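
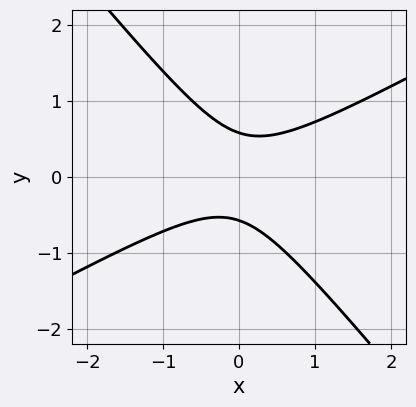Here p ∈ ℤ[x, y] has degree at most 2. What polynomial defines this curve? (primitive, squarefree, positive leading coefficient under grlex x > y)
The degree is 2 — the shape is more complex than any degree-1 curve.
Reading off the gridlines: the curve avoids every integer x-axis point in the box.
These observations pin down the coefficients.

2*x^2 - 2*x*y - 3*y^2 + 1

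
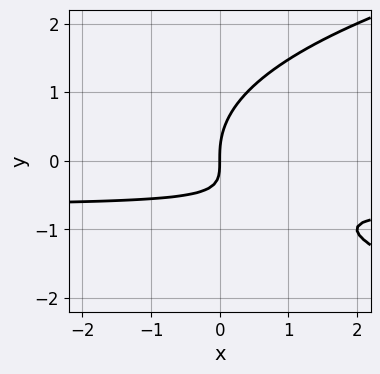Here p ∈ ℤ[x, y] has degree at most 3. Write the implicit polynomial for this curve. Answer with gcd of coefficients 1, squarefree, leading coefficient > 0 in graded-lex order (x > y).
2*y^3 - 3*x*y - 2*x

First, degree: a generic line meets the curve in up to 3 points, so deg p = 3.
Then, from the visible intercepts: it crosses the y-axis at the gridline y = 0; it meets the x-axis at x = 0 (among the integer gridlines).
Finally, matching integer coefficients to the picture gives p.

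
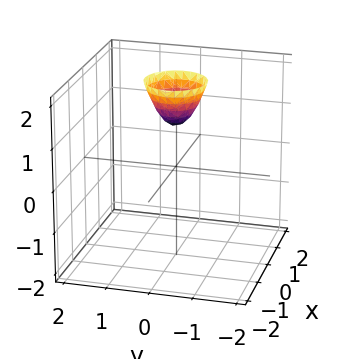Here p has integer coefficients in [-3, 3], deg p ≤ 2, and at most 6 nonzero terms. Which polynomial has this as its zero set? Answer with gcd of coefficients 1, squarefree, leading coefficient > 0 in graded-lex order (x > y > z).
The degree is 2 — a generic line meets the surface in up to 2 points.
Symmetries: rotational symmetry about the z-axis ⇒ p depends on x, y only through x² + y².
Reading off the gridlines: it misses every integer gridline on the x-axis; no y-intercept at any integer in the box; it meets the z-axis at z = 1 (among the integer gridlines); a circular section at z = 2 has radius between 0 and 1.
The integer polynomial consistent with all of this is the stated p.

2*x^2 + 2*y^2 - z + 1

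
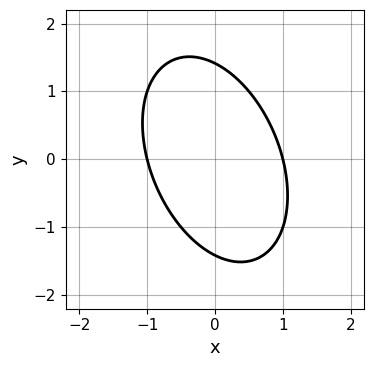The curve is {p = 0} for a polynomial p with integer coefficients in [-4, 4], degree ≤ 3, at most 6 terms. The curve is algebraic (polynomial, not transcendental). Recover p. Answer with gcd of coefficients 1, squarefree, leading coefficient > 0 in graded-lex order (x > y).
1. deg p = 2.
2. From the visible intercepts: among the integer gridlines, it crosses the x-axis at x ∈ {-1, 1}.
3. Matching integer coefficients to the picture gives p.

2*x^2 + x*y + y^2 - 2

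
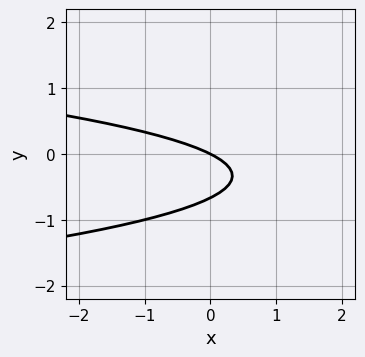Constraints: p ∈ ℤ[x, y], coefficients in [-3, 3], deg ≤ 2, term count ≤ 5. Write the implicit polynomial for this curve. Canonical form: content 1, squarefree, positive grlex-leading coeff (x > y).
3*y^2 + x + 2*y

deg p = 2. A generic line meets the curve in up to 2 points.
Against the integer gridlines: one y-axis crossing is at y = 0; it crosses the x-axis at the gridline x = 0.
Matching integer coefficients to the picture gives p.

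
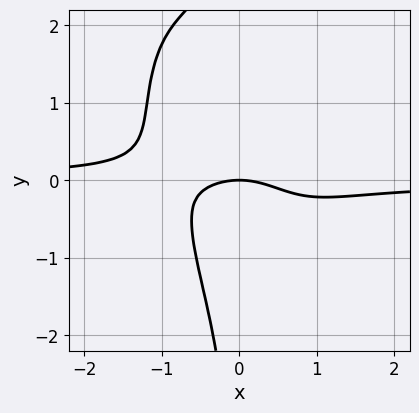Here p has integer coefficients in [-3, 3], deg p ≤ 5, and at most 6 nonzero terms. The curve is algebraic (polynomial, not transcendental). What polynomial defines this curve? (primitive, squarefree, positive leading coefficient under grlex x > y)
3*x^3*y + 2*x^2*y^2 + x*y^3 + x^2 + 2*y

1. The degree is 4 — the shape is more complex than any degree-3 curve.
2. Against the integer gridlines: it meets the y-axis at y = 0 (among the integer gridlines); it crosses the x-axis at the gridline x = 0.
3. Matching integer coefficients to the picture gives p.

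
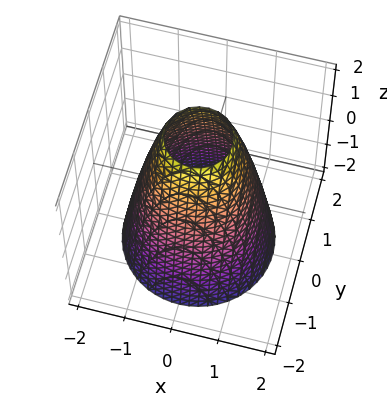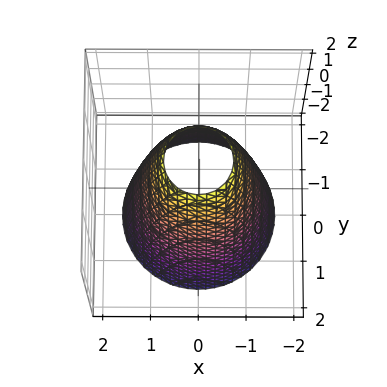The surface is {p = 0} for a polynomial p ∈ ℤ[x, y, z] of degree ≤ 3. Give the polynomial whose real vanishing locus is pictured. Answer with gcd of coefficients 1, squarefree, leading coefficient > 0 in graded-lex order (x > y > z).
2*x^2 + 2*y^2 + z - 3

The degree is 2 — the shape is more complex than any degree-1 surface.
By symmetry, every cross-section ⟂ z is a circle, so x, y appear only via x² + y².
From the axis intercepts and sections: a circular section at z = 0 has radius between 1 and 2; the surface avoids every integer z-axis point in the box.
Matching integer coefficients to the picture gives p.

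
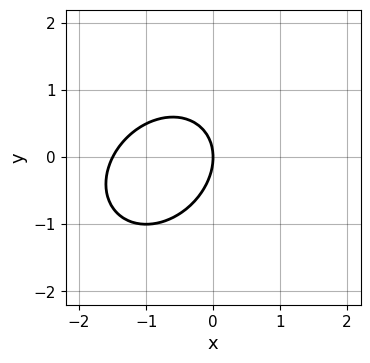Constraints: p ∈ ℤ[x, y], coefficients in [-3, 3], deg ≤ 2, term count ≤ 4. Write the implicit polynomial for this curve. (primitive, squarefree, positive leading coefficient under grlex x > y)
2*x^2 - x*y + 2*y^2 + 3*x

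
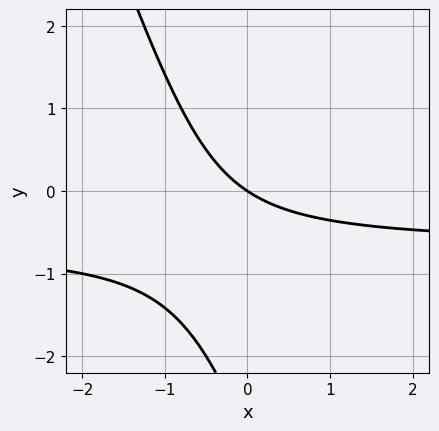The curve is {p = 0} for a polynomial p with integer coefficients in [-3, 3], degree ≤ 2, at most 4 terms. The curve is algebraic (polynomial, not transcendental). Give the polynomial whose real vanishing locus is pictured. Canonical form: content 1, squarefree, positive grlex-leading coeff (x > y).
1. Degree: a generic line meets the curve in up to 2 points, so deg p = 2.
2. From the visible intercepts: one x-axis crossing is at x = 0; one y-axis crossing is at y = 0.
3. Matching integer coefficients to the picture gives p.

3*x*y + y^2 + 2*x + 3*y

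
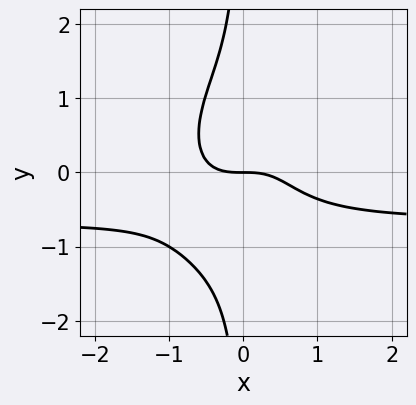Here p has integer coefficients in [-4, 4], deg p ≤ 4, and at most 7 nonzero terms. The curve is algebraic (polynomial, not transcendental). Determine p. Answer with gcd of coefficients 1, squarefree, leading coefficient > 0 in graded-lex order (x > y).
3*x^3*y - x^2*y^2 + 2*x*y^3 + 2*x^3 + 2*y

(a) The degree is 4 — no degree-3 curve has this shape.
(b) Against the integer gridlines: it crosses the x-axis at the gridline x = 0; one y-axis crossing is at y = 0.
(c) These observations pin down the coefficients.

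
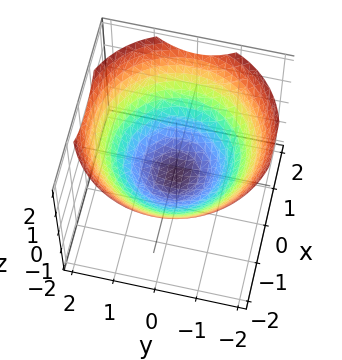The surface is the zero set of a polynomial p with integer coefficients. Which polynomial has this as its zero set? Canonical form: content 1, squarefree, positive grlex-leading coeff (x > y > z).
First, deg p = 2. The shape is more complex than any degree-1 surface.
Next, symmetries: every cross-section ⟂ z is a circle, so x, y appear only via x² + y².
Then, from the axis intercepts and sections: among the integer gridlines, it crosses the y-axis at y ∈ {-1, 1}; a circular section at z = 1 has radius between 1 and 2; the x-axis gridline crossings are at x ∈ {-1, 1}.
Finally, solving for integer coefficients yields p as stated.

x^2 + y^2 - 2*z - 1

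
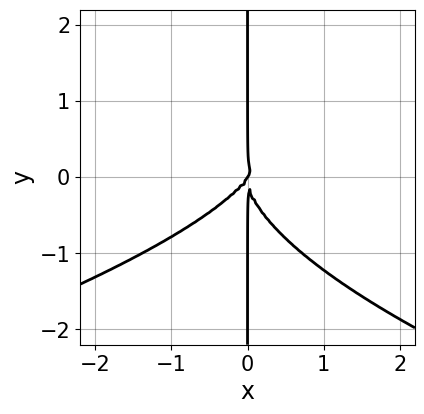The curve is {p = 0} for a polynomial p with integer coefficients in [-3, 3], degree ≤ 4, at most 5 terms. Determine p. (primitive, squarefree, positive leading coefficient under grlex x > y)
(a) The degree is 4 — a generic line meets the curve in up to 4 points.
(b) Reading off the gridlines: every point of the y-axis in the box is on the curve; it crosses the x-axis at the gridline x = 0.
(c) Fitting integer coefficients to these (and the overall shape) gives p.

3*x*y^3 + 3*x^3 - 2*x^2*y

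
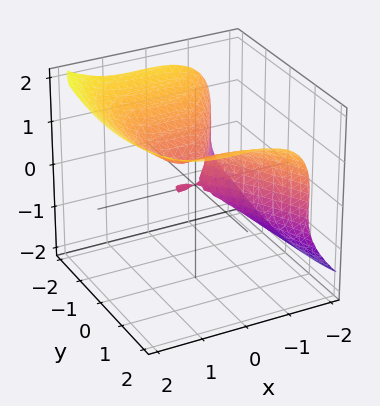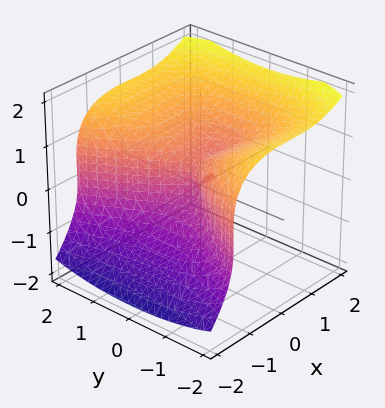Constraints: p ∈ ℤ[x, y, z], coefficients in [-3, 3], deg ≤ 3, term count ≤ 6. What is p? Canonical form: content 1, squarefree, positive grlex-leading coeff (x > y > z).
2*x^3 - 3*z^3 - x^2 + 2*y^2 + 2*z^2

First, the degree is 3 — the shape is more complex than any degree-2 surface.
Then, against the integer gridlines: it crosses the y-axis at the gridline y = 0; it crosses the z-axis at the gridline z = 0; one x-axis crossing is at x = 0.
Finally, the integer polynomial consistent with all of this is the stated p.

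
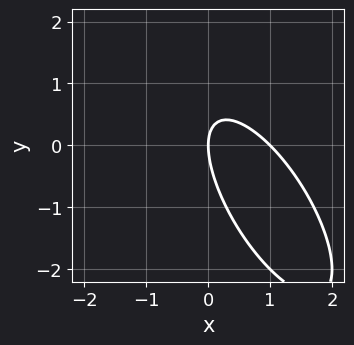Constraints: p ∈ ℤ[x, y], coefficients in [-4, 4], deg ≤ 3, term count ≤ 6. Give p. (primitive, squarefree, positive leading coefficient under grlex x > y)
First, deg p = 2.
Next, observable constraints: one y-axis crossing is at y = 0; the x-axis gridline crossings are at x ∈ {0, 1}.
Finally, assembling these constraints gives the stated polynomial.

2*x^2 + 2*x*y + y^2 - 2*x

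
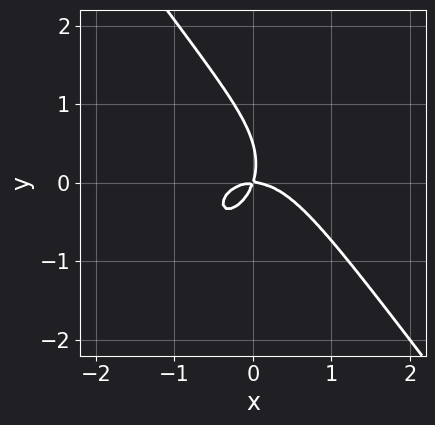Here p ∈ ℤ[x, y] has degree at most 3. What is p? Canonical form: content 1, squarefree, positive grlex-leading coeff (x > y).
3*x^3 + x*y^2 + 2*y^3 + 3*x*y - y^2

(a) Degree: the shape is more complex than any degree-2 curve, so deg p = 3.
(b) Reading off the gridlines: one y-axis crossing is at y = 0; it meets the x-axis at x = 0 (among the integer gridlines).
(c) The integer polynomial consistent with all of this is the stated p.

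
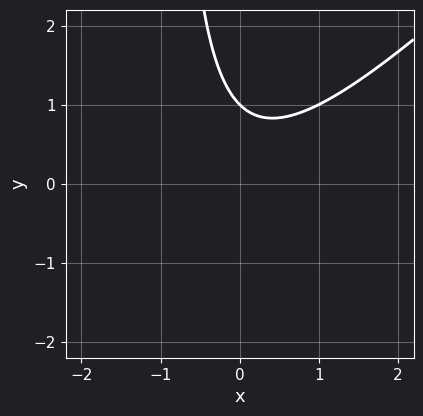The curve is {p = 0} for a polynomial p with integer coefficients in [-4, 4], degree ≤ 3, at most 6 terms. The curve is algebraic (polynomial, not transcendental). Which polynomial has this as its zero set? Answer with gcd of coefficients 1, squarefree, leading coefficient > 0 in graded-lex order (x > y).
(a) Degree: no degree-1 curve has this shape, so deg p = 2.
(b) Reading off the gridlines: one y-axis crossing is at y = 1; the curve avoids every integer x-axis point in the box.
(c) Matching integer coefficients to the picture gives p.

x^2 - x*y - y + 1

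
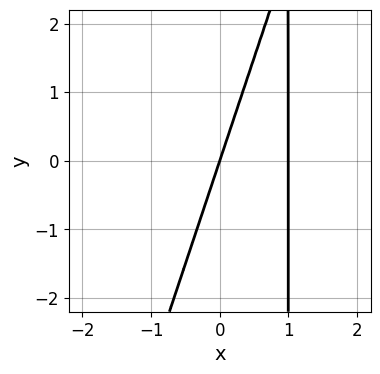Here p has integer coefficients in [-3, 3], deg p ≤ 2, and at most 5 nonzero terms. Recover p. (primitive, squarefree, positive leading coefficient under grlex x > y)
deg p = 2. The shape is more complex than any degree-1 curve.
Checking where it meets the axes: the x-axis gridline crossings are at x ∈ {0, 1}; it crosses the y-axis at the gridline y = 0.
The integer polynomial consistent with all of this is the stated p.

3*x^2 - x*y - 3*x + y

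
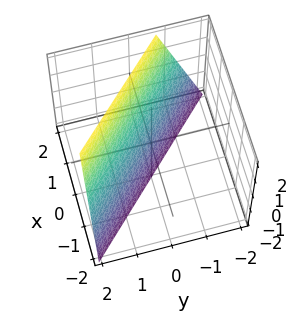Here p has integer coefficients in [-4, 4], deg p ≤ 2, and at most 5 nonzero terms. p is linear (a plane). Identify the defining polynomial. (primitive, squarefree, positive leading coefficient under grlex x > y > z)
3*x + 3*y - z - 2

First, deg p = 1.
Next, from the visible intercepts: it meets the z-axis at z = -2 (among the integer gridlines).
Finally, fitting integer coefficients to these (and the overall shape) gives p.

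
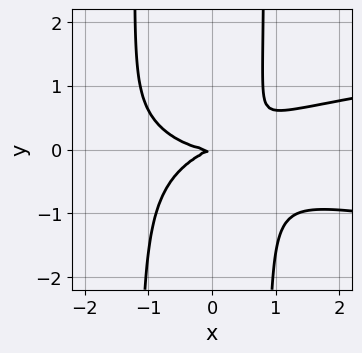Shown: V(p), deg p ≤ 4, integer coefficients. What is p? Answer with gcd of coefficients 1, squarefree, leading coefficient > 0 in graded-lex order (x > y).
1. Degree: a generic line meets the curve in up to 4 points, so deg p = 4.
2. Observable constraints: it meets the y-axis at y = 0 (among the integer gridlines); one x-axis crossing is at x = 0.
3. Putting this together gives p.

3*x^2*y^2 - x^3 + x*y^2 + x*y - 3*y^2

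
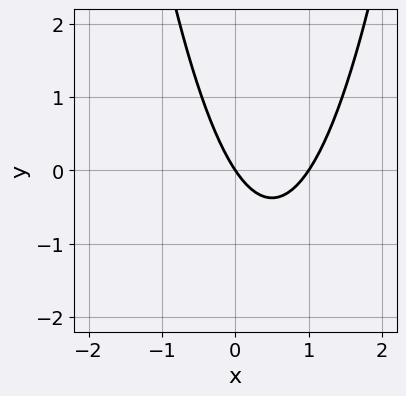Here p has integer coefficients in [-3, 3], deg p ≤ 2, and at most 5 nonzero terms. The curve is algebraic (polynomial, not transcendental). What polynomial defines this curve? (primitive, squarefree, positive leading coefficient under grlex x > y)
3*x^2 - 3*x - 2*y

1. Degree: no degree-1 curve has this shape, so deg p = 2.
2. Checking where it meets the axes: it meets the y-axis at y = 0 (among the integer gridlines); the x-axis gridline crossings are at x ∈ {0, 1}.
3. These observations pin down the coefficients.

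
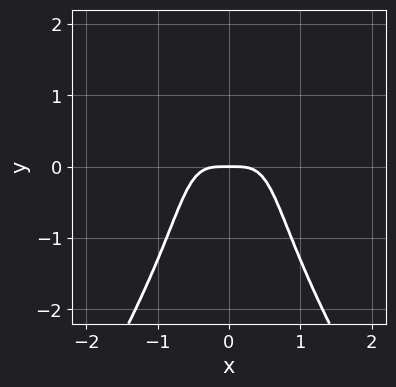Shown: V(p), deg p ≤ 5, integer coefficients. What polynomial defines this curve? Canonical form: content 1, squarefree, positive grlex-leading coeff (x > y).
(a) The degree is 4 — the shape is more complex than any degree-3 curve.
(b) Symmetries: the x ↦ −x reflection is a symmetry, so x appears only in even powers.
(c) From the visible intercepts: it meets the y-axis at y = 0 (among the integer gridlines); it crosses the x-axis at the gridline x = 0.
(d) Putting this together gives p.

3*x^4 - x^2*y^2 + y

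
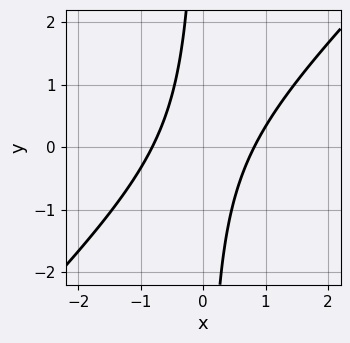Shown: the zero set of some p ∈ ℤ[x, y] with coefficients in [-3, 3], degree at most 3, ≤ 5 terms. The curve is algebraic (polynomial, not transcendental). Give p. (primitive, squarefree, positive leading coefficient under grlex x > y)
(a) The degree is 2 — a generic line meets the curve in up to 2 points.
(b) Against the integer gridlines: it misses every integer gridline on the y-axis.
(c) The integer polynomial consistent with all of this is the stated p.

3*x^2 - 3*x*y - 2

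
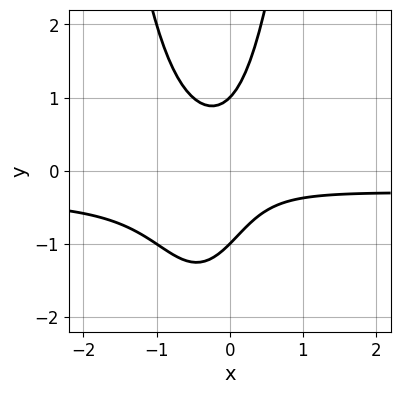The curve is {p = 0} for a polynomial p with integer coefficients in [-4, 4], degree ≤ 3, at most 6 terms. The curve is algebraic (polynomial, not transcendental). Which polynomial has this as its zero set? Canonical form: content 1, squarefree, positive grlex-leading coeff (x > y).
First, deg p = 3. A generic line meets the curve in up to 3 points.
Then, reading off the gridlines: the y-axis gridline crossings are at y ∈ {-1, 1}; no x-intercept at any integer in the box.
Finally, solving for integer coefficients yields p as stated.

3*x^2*y + x^2 + 2*x*y - y^2 + 1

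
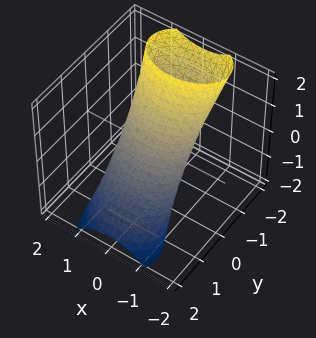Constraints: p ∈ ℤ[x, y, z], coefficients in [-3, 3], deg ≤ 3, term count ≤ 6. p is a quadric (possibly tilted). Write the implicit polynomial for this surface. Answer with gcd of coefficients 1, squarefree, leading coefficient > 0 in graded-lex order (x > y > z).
1. Degree: the shape is more complex than any degree-1 surface, so deg p = 2.
2. Against the integer gridlines: among the integer gridlines, it crosses the z-axis at z ∈ {-1, 1}; among the integer gridlines, it crosses the x-axis at x ∈ {-1, 1}.
3. These observations pin down the coefficients.

x^2 + 2*y^2 + 3*y*z + z^2 - 1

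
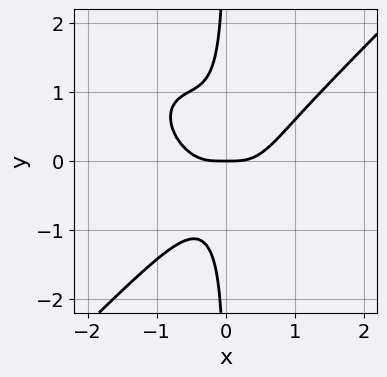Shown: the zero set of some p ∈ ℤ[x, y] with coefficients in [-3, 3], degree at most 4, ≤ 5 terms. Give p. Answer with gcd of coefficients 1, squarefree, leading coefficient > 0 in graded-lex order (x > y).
(a) Degree: no degree-3 curve has this shape, so deg p = 4.
(b) Observable constraints: it meets the x-axis at x = 0 (among the integer gridlines); it meets the y-axis at y = 0 (among the integer gridlines).
(c) Together with the visible shape, these determine p as stated.

3*x^4 - 3*x*y^3 - 3*x^2*y - y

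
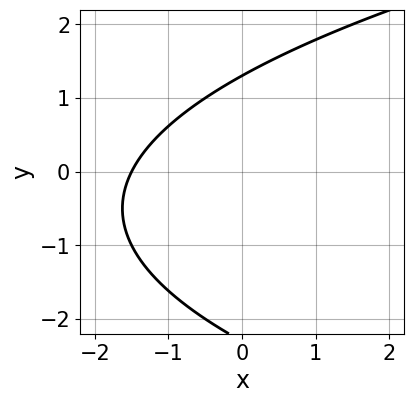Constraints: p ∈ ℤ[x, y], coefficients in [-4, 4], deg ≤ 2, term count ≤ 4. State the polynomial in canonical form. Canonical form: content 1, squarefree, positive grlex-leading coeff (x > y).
y^2 - 2*x + y - 3

First, deg p = 2. No degree-1 curve has this shape.
Finally, matching integer coefficients to the picture gives p.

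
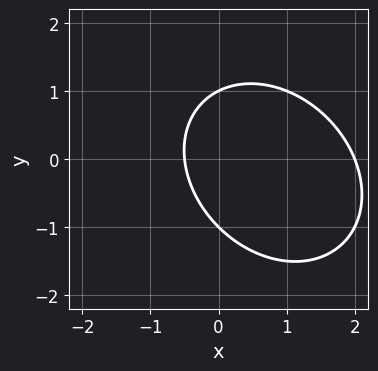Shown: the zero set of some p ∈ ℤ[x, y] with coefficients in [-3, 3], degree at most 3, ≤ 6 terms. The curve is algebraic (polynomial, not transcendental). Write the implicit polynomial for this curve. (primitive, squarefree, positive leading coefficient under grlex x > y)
2*x^2 + x*y + 2*y^2 - 3*x - 2

(a) The degree is 2 — no degree-1 curve has this shape.
(b) From the axis intercepts and sections: the y-axis gridline crossings are at y ∈ {-1, 1}; it meets the x-axis at x = 2 (among the integer gridlines).
(c) Assembling these constraints gives the stated polynomial.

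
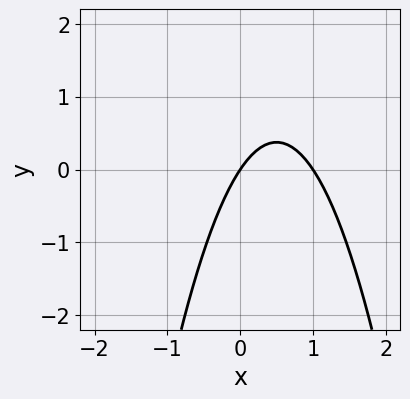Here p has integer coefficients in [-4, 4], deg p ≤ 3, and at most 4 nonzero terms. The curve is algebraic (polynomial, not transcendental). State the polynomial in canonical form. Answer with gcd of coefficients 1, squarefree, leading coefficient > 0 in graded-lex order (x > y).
3*x^2 - 3*x + 2*y

The degree is 2 — a generic line meets the curve in up to 2 points.
Reading off the gridlines: it meets the y-axis at y = 0 (among the integer gridlines); the x-axis gridline crossings are at x ∈ {0, 1}.
Matching integer coefficients to the picture gives p.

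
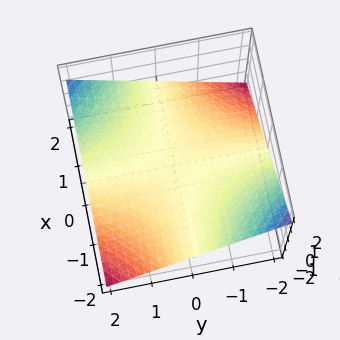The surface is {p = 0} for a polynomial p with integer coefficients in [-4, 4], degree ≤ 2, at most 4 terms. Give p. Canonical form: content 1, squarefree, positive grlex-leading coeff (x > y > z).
First, degree: a hyperbolic paraboloid; a quadric, so deg p = 2.
Then, observable constraints: it crosses the z-axis at the gridline z = 0; every point of the y-axis in the box is on the surface.
Finally, putting this together gives p.

x*y - 3*z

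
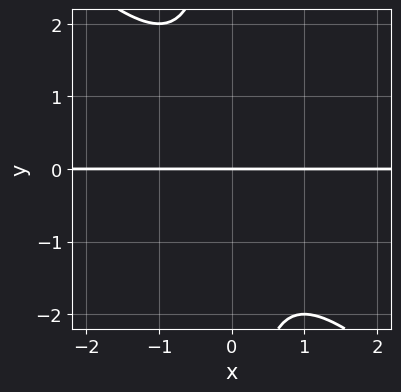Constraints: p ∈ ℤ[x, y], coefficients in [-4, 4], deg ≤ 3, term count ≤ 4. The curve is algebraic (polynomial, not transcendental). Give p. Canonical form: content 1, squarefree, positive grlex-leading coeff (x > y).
x^2*y + x*y^2 + y

(a) The degree is 3 — the shape is more complex than any degree-2 curve.
(b) From the visible intercepts: every point of the x-axis in the box is on the curve; one y-axis crossing is at y = 0.
(c) These observations pin down the coefficients.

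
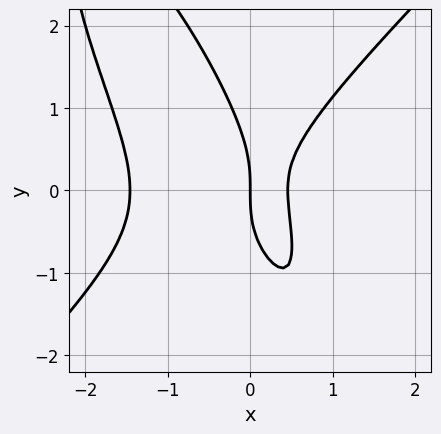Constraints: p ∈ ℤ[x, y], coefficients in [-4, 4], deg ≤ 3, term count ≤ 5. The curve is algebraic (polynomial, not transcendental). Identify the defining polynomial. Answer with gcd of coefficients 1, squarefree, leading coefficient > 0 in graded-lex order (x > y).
3*x^3 - 2*x*y^2 - y^3 + 3*x^2 - 2*x

First, the degree is 3 — no degree-2 curve has this shape.
Then, from the visible intercepts: one x-axis crossing is at x = 0; it meets the y-axis at y = 0 (among the integer gridlines).
Finally, putting this together gives p.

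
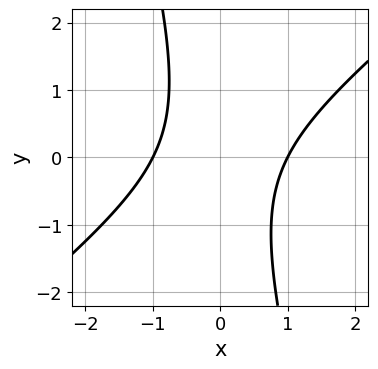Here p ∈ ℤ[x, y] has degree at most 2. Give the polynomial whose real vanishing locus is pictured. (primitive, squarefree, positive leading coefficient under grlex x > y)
deg p = 2. No degree-1 curve has this shape.
Checking where it meets the axes: among the integer gridlines, it crosses the x-axis at x ∈ {-1, 1}; no y-intercept at any integer in the box.
Matching integer coefficients to the picture gives p.

3*x^2 - 3*x*y - y^2 - 3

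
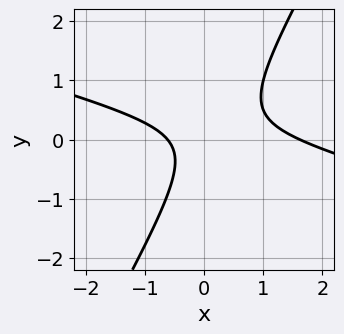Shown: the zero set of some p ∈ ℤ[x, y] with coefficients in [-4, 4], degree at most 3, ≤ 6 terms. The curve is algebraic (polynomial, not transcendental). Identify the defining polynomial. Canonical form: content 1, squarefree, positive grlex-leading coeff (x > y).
x^2 + 3*x*y - 2*y^2 - x - 1

First, deg p = 2. A generic line meets the curve in up to 2 points.
Next, observable constraints: no y-intercept at any integer in the box.
Finally, putting this together gives p.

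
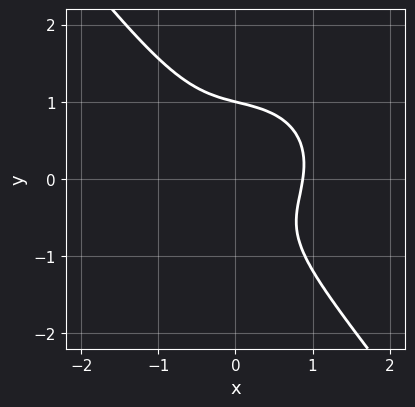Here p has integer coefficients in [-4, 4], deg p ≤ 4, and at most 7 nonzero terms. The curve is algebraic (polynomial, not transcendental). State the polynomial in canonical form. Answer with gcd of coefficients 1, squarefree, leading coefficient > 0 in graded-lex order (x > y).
1. deg p = 3. No degree-2 curve has this shape.
2. Checking where it meets the axes: one y-axis crossing is at y = 1.
3. Matching integer coefficients to the picture gives p.

3*x^3 + 2*x*y^2 + 3*y^3 - y - 2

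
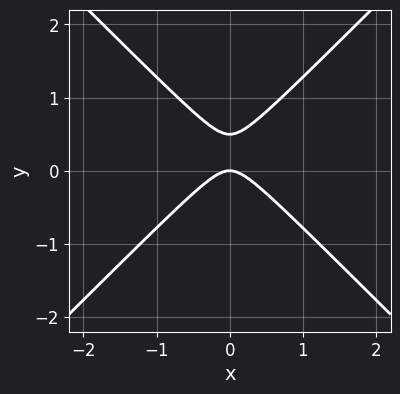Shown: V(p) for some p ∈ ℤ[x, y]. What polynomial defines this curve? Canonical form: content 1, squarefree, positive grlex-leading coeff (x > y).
1. The degree is 2 — no degree-1 curve has this shape.
2. Symmetries: it's symmetric under x → −x, forcing even powers of x.
3. From the axis intercepts and sections: it meets the x-axis at x = 0 (among the integer gridlines); it meets the y-axis at y = 0 (among the integer gridlines).
4. The integer polynomial consistent with all of this is the stated p.

2*x^2 - 2*y^2 + y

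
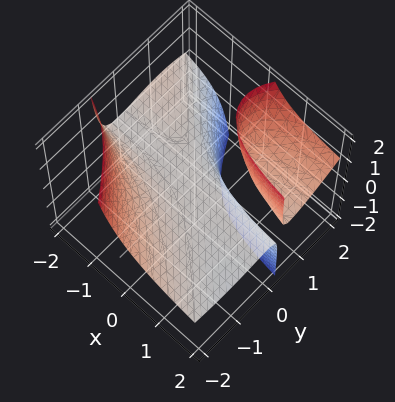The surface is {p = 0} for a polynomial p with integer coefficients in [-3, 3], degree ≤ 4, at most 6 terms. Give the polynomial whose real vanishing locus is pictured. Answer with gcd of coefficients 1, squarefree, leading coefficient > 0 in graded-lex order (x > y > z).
x*y^2 - 3*x*y*z + y^3 - 3*y*z + 3*z

I count 2 distinct pieces.
Degree: the shape is more complex than any degree-2 surface, so deg p = 3.
From the visible intercepts: every point of the x-axis in the box is on the surface; one y-axis crossing is at y = 0.
Assembling these constraints gives the stated polynomial.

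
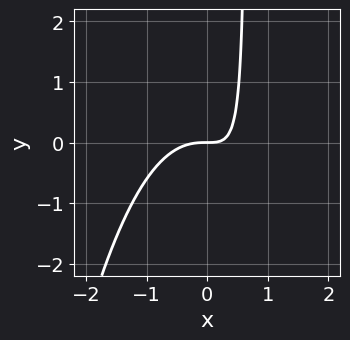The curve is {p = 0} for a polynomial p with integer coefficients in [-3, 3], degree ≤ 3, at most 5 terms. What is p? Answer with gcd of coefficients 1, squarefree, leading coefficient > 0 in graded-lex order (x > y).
3*x^3 + 3*x*y - 2*y

1. Degree: a generic line meets the curve in up to 3 points, so deg p = 3.
2. From the visible intercepts: it crosses the x-axis at the gridline x = 0; it meets the y-axis at y = 0 (among the integer gridlines).
3. The integer polynomial consistent with all of this is the stated p.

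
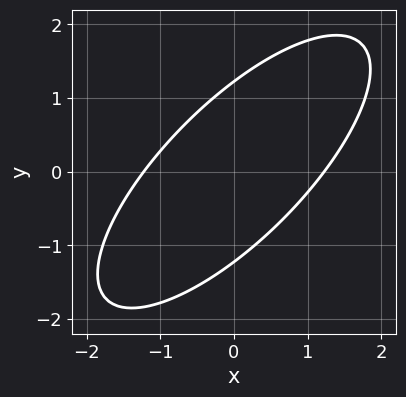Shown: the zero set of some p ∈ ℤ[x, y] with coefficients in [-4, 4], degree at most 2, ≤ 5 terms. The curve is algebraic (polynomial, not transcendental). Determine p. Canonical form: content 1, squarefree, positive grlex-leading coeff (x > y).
1. The degree is 2 — a generic line meets the curve in up to 2 points.
2. Solving for integer coefficients yields p as stated.

2*x^2 - 3*x*y + 2*y^2 - 3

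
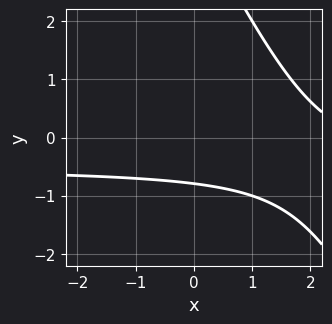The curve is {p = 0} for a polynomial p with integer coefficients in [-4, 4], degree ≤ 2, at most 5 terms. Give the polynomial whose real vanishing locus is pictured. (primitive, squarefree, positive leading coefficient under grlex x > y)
2*x*y + y^2 + x - 3*y - 3

First, deg p = 2. A generic line meets the curve in up to 2 points.
Then, against the integer gridlines: no x-intercept at any integer in the box.
Finally, putting this together gives p.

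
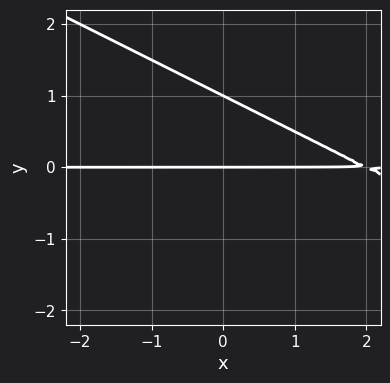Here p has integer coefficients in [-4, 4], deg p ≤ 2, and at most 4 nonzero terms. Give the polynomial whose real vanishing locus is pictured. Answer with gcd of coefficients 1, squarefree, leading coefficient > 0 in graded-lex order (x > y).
Degree: no degree-1 curve has this shape, so deg p = 2.
Observable constraints: among the integer gridlines, it crosses the y-axis at y ∈ {0, 1}; the visible x-axis segment lies entirely on the curve.
Together with the visible shape, these determine p as stated.

x*y + 2*y^2 - 2*y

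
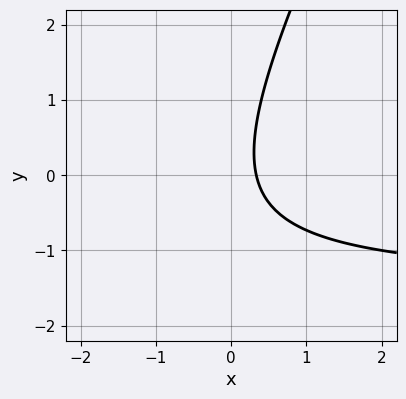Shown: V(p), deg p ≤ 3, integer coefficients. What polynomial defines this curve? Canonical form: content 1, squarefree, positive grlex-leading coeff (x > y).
2*x*y - y^2 + 3*x - 1

1. The degree is 2 — a generic line meets the curve in up to 2 points.
2. Reading off the gridlines: no y-intercept at any integer in the box.
3. The integer polynomial consistent with all of this is the stated p.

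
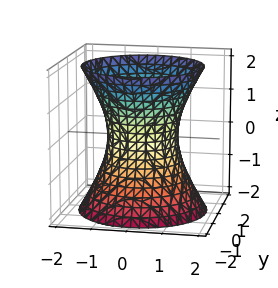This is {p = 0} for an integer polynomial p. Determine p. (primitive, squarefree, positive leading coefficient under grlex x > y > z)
(a) Degree: an hourglass — one-sheet hyperboloid; a quadric, so deg p = 2.
(b) Symmetries: rotational symmetry about the z-axis ⇒ p depends on x, y only through x² + y²; the z ↦ −z reflection is a symmetry, so z appears only in even powers.
(c) Observable constraints: the surface avoids every integer z-axis point in the box; among the integer gridlines, it crosses the y-axis at y ∈ {-1, 1}; among the integer gridlines, it crosses the x-axis at x ∈ {-1, 1}.
(d) Putting this together gives p.

2*x^2 + 2*y^2 - z^2 - 2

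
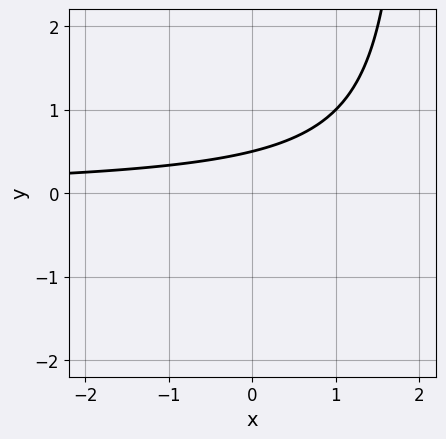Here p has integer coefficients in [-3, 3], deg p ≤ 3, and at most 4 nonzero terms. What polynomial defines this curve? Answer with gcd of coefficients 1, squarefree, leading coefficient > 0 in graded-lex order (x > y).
First, degree: the shape is more complex than any degree-1 curve, so deg p = 2.
Next, checking where it meets the axes: no x-intercept at any integer in the box.
Finally, solving for integer coefficients yields p as stated.

x*y - 2*y + 1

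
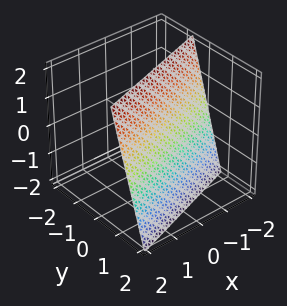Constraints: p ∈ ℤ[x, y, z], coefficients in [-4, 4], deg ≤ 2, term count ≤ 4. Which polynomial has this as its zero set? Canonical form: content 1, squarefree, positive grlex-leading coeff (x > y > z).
1. deg p = 1. The surface is flat (a plane).
2. Reading off the gridlines: it crosses the x-axis at the gridline x = -2; it crosses the z-axis at the gridline z = 2.
3. Matching integer coefficients to the picture gives p.

x - 3*y - z + 2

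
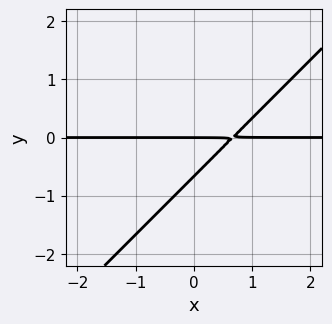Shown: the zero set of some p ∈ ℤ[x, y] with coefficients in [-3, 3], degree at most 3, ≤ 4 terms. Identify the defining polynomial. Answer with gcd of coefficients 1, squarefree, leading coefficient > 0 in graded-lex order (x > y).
3*x*y - 3*y^2 - 2*y

Degree: a generic line meets the curve in up to 2 points, so deg p = 2.
Against the integer gridlines: one y-axis crossing is at y = 0; every point of the x-axis in the box is on the curve.
Solving for integer coefficients yields p as stated.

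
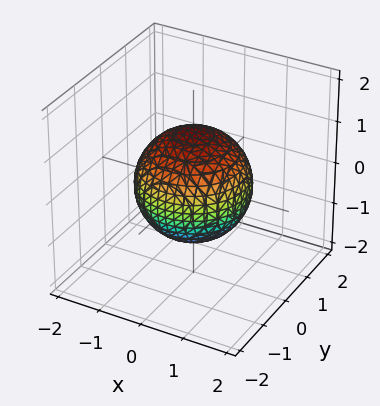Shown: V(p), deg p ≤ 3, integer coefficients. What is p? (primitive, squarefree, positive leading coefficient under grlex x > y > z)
2*x^2 + 2*y^2 + 2*z^2 - 3

First, deg p = 2.
Then, symmetries: mirror symmetry z ↦ −z ⇒ only even powers of z; the z-axis is an axis of rotation, so x and y enter only as x² + y².
Then, from the visible intercepts: a circular section at z = 1 has radius between 0 and 1.
Finally, these observations pin down the coefficients.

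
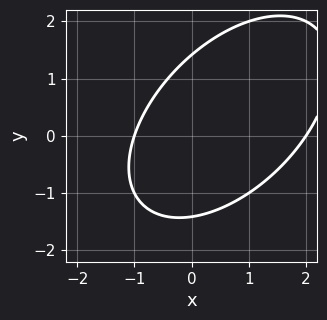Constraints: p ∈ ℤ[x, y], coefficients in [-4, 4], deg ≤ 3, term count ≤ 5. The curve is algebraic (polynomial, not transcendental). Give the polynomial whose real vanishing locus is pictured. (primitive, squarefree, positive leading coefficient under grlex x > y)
x^2 - x*y + y^2 - x - 2

(a) The degree is 2 — the shape is more complex than any degree-1 curve.
(b) From the visible intercepts: among the integer gridlines, it crosses the x-axis at x ∈ {-1, 2}.
(c) Solving for integer coefficients yields p as stated.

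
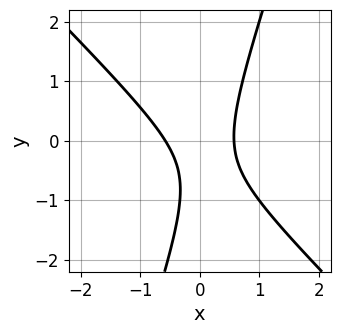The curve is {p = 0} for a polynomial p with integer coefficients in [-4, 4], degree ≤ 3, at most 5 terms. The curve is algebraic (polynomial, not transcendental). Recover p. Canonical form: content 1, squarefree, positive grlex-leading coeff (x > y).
3*x^2 + 2*x*y - y^2 - y - 1

Degree: a generic line meets the curve in up to 2 points, so deg p = 2.
Checking where it meets the axes: it misses every integer gridline on the y-axis.
These observations pin down the coefficients.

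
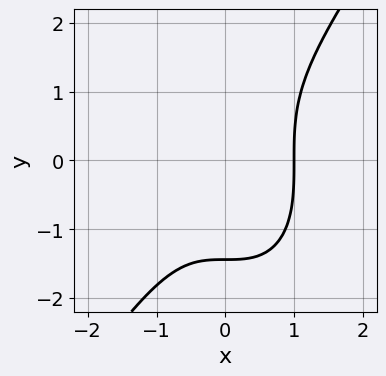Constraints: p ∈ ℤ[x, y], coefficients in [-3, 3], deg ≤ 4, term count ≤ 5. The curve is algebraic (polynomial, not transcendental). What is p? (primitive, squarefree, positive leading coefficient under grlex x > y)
3*x^3 - y^3 - 3

First, degree: the shape is more complex than any degree-2 curve, so deg p = 3.
Next, from the axis intercepts and sections: it crosses the x-axis at the gridline x = 1.
Finally, fitting integer coefficients to these (and the overall shape) gives p.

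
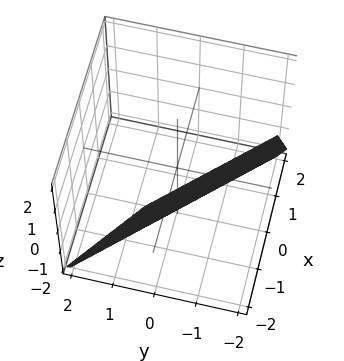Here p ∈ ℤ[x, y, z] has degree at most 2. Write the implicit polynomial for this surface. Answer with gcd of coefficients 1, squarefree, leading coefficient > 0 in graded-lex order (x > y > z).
(a) deg p = 1. The surface is flat (a plane).
(b) Observable constraints: one y-axis crossing is at y = -1; it meets the z-axis at z = -2 (among the integer gridlines); it meets the x-axis at x = -1 (among the integer gridlines).
(c) These observations pin down the coefficients.

2*x + 2*y + z + 2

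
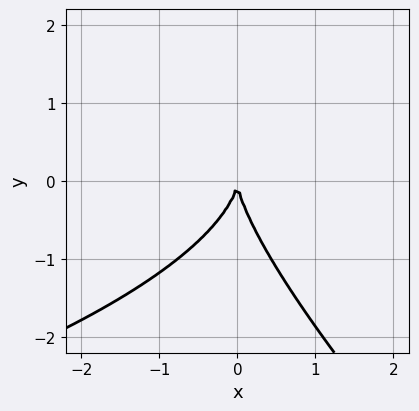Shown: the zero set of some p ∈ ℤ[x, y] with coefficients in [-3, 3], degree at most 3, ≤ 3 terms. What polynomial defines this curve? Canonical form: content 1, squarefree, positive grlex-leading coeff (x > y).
1. The degree is 3 — a generic line meets the curve in up to 3 points.
2. Checking where it meets the axes: it meets the x-axis at x = 0 (among the integer gridlines); it meets the y-axis at y = 0 (among the integer gridlines).
3. Solving for integer coefficients yields p as stated.

x*y^2 + y^3 + 3*x^2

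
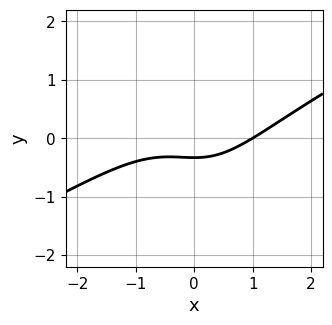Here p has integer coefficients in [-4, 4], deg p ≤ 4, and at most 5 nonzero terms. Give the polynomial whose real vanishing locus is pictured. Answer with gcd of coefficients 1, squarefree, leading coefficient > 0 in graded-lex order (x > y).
x^3 - 2*x^2*y - 3*y - 1

First, degree: a generic line meets the curve in up to 3 points, so deg p = 3.
Then, reading off the gridlines: one x-axis crossing is at x = 1.
Finally, solving for integer coefficients yields p as stated.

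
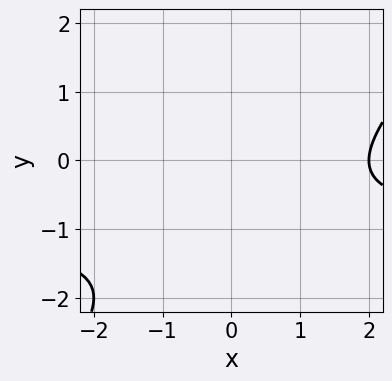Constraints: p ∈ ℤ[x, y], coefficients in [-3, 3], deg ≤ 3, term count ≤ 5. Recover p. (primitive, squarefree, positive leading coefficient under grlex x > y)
(a) The degree is 2 — a generic line meets the curve in up to 2 points.
(b) Checking where it meets the axes: no y-intercept at any integer in the box; one x-axis crossing is at x = 2.
(c) Putting this together gives p.

x*y - y^2 + x - 2*y - 2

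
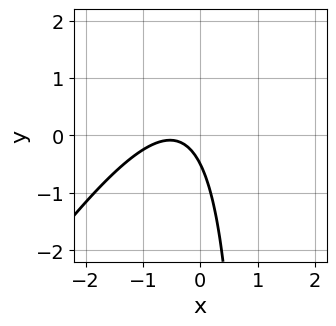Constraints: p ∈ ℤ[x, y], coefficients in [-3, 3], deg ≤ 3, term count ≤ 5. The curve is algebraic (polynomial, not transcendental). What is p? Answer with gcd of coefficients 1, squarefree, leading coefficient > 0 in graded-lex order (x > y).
The degree is 2 — the shape is more complex than any degree-1 curve.
Reading off the gridlines: no x-intercept at any integer in the box.
Fitting integer coefficients to these (and the overall shape) gives p.

3*x^2 - 2*x*y + 3*x + 2*y + 1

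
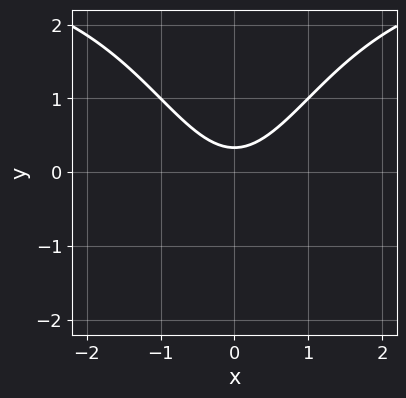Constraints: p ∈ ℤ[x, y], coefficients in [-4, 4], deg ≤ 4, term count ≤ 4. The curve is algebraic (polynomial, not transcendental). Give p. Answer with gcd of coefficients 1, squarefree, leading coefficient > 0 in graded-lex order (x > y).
x^2*y - 3*x^2 + 3*y - 1

(a) Degree: the shape is more complex than any degree-2 curve, so deg p = 3.
(b) Symmetries: the x ↦ −x reflection is a symmetry, so x appears only in even powers.
(c) Against the integer gridlines: it misses every integer gridline on the x-axis.
(d) Assembling these constraints gives the stated polynomial.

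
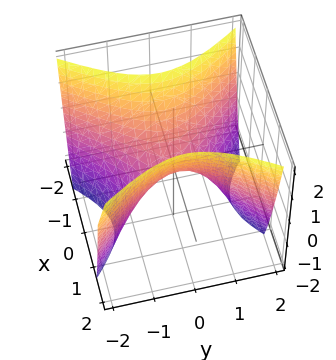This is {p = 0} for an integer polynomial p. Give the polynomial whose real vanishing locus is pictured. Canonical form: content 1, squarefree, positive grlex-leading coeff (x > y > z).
3*x^2 - 2*y^2 - 2*z

(a) The degree is 2 — a saddle surface; a quadric.
(b) Symmetries: the y ↦ −y reflection is a symmetry, so y appears only in even powers; the x ↦ −x reflection is a symmetry, so x appears only in even powers.
(c) Checking where it meets the axes: it meets the x-axis at x = 0 (among the integer gridlines); one z-axis crossing is at z = 0; it crosses the y-axis at the gridline y = 0.
(d) Fitting integer coefficients to these (and the overall shape) gives p.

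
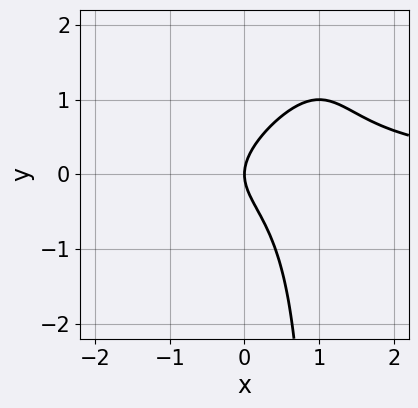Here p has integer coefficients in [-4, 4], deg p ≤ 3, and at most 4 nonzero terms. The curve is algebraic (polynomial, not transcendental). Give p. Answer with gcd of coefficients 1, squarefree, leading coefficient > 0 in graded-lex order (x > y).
x^2*y - x*y^2 + y^2 - x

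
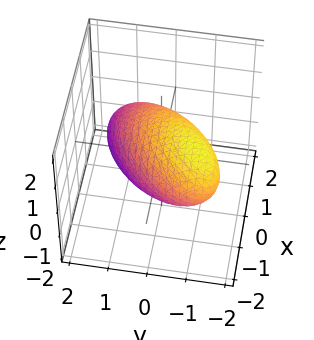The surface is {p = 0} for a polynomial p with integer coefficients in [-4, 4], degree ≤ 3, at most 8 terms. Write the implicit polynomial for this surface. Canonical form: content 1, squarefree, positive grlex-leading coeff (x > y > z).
First, the degree is 2 — the shape is more complex than any degree-1 surface.
Next, observable constraints: the y-axis gridline crossings are at y ∈ {-1, 1}; among the integer gridlines, it crosses the z-axis at z ∈ {-1, 1}.
Finally, the integer polynomial consistent with all of this is the stated p.

2*x^2 - 3*x*y + 3*y^2 + 3*y*z + 3*z^2 - 3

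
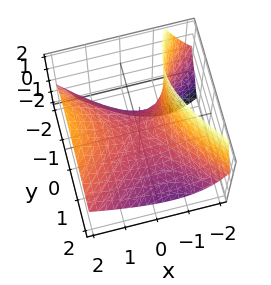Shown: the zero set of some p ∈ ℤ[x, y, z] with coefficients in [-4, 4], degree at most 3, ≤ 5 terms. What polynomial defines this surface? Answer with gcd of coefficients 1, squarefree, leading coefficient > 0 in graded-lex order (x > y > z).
x^2 - x*z - y^2 - y*z - 2*z

1. Degree: the shape is more complex than any degree-1 surface, so deg p = 2.
2. From the axis intercepts and sections: it meets the z-axis at z = 0 (among the integer gridlines); one y-axis crossing is at y = 0; one x-axis crossing is at x = 0.
3. Fitting integer coefficients to these (and the overall shape) gives p.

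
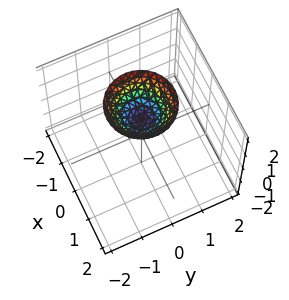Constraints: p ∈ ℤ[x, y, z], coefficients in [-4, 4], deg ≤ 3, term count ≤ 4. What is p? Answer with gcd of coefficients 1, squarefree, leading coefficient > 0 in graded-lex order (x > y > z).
x^2 + y^2 - z + 1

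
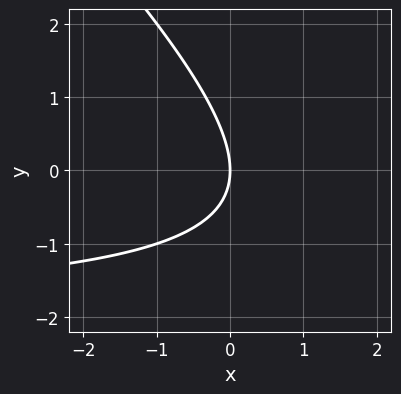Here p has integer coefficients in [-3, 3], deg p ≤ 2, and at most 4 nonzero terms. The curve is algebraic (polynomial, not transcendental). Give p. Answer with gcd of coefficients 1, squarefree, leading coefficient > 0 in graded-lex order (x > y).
x*y + y^2 + 2*x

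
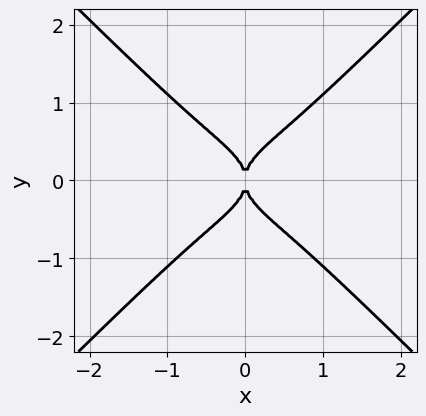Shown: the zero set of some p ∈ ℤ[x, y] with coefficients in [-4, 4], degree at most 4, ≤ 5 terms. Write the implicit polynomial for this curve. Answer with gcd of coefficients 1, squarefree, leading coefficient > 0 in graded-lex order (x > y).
2*x^4 - 2*y^4 + x^2

1. The degree is 4 — a generic line meets the curve in up to 4 points.
2. Symmetries: it's symmetric under x → −x, forcing even powers of x; the y ↦ −y reflection is a symmetry, so y appears only in even powers.
3. Reading off the gridlines: it meets the x-axis at x = 0 (among the integer gridlines); it meets the y-axis at y = 0 (among the integer gridlines).
4. Solving for integer coefficients yields p as stated.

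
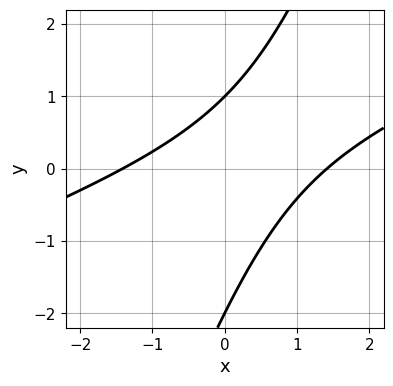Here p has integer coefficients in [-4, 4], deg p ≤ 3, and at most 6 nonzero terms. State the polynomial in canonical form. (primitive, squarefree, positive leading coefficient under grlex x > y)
x^2 - 3*x*y + y^2 + y - 2

First, degree: the shape is more complex than any degree-1 curve, so deg p = 2.
Then, from the axis intercepts and sections: among the integer gridlines, it crosses the y-axis at y ∈ {-2, 1}.
Finally, fitting integer coefficients to these (and the overall shape) gives p.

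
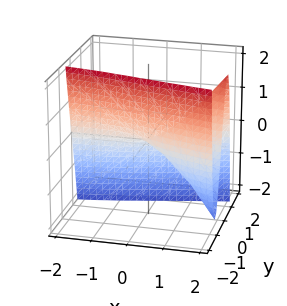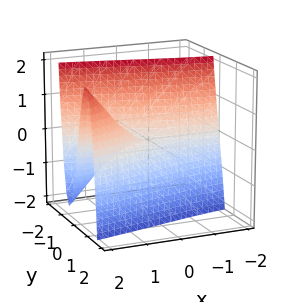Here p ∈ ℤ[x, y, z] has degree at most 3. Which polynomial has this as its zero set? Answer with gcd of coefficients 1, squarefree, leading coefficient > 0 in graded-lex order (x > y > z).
3*y^3 - 2*x*y + z

1. Degree: a generic line meets the surface in up to 3 points, so deg p = 3.
2. From the axis intercepts and sections: every point of the x-axis in the box is on the surface; it crosses the y-axis at the gridline y = 0; it crosses the z-axis at the gridline z = 0.
3. These observations pin down the coefficients.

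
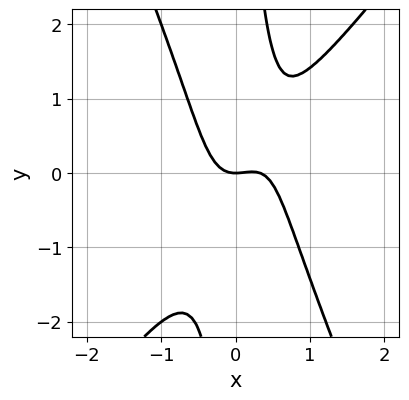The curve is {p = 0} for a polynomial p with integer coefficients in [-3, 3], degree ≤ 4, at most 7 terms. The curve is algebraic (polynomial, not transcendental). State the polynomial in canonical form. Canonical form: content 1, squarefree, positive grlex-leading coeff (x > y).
3*x^3 - x^2*y - x*y^2 - x^2 + y

Degree: a generic line meets the curve in up to 3 points, so deg p = 3.
Reading off the gridlines: it meets the x-axis at x = 0 (among the integer gridlines); it meets the y-axis at y = 0 (among the integer gridlines).
The integer polynomial consistent with all of this is the stated p.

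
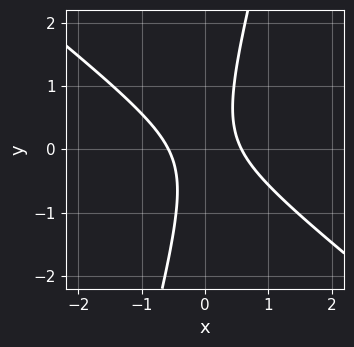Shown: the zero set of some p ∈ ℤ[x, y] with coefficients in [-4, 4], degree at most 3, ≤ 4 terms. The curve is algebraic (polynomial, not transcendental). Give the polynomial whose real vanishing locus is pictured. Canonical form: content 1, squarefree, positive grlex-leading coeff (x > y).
3*x^2 + 3*x*y - y^2 - 1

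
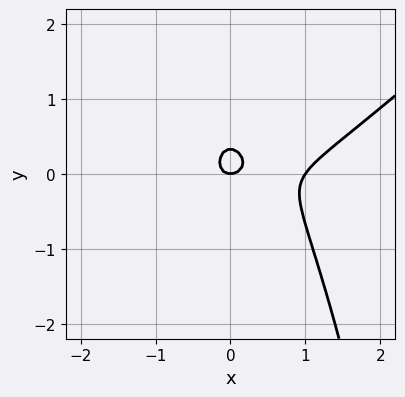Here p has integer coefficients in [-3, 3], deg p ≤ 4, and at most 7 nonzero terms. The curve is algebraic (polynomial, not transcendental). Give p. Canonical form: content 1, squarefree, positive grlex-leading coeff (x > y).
1. deg p = 3.
2. From the visible intercepts: it meets the y-axis at y = 0 (among the integer gridlines); the x-axis gridline crossings are at x ∈ {0, 1}.
3. Assembling these constraints gives the stated polynomial.

3*x^3 - 3*x^2*y - 3*x^2 - 3*y^2 + y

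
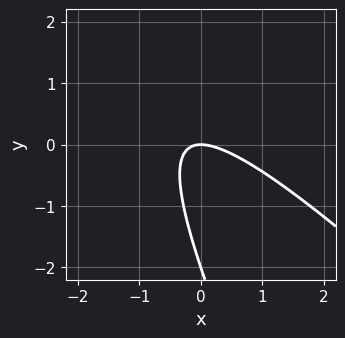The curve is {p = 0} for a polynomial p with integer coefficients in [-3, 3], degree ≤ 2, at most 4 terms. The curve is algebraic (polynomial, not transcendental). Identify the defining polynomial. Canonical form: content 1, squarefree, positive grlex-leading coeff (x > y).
2*x^2 + 3*x*y + y^2 + 2*y

1. Degree: the shape is more complex than any degree-1 curve, so deg p = 2.
2. Checking where it meets the axes: the y-axis gridline crossings are at y ∈ {-2, 0}; it meets the x-axis at x = 0 (among the integer gridlines).
3. Solving for integer coefficients yields p as stated.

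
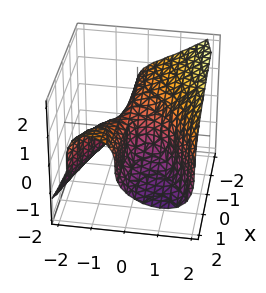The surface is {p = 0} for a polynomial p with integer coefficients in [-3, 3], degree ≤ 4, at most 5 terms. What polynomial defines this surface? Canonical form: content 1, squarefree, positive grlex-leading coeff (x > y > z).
2*y^3 - 3*z^3 - 3*x*y - x - y

1. deg p = 3. The shape is more complex than any degree-2 surface.
2. Checking where it meets the axes: it crosses the z-axis at the gridline z = 0; it meets the x-axis at x = 0 (among the integer gridlines); it crosses the y-axis at the gridline y = 0.
3. Putting this together gives p.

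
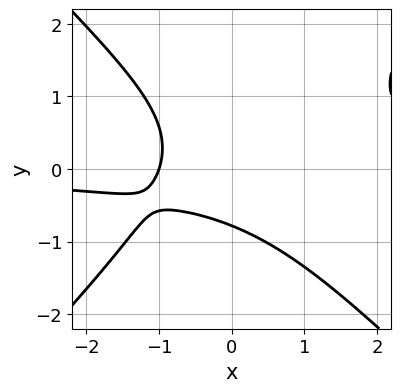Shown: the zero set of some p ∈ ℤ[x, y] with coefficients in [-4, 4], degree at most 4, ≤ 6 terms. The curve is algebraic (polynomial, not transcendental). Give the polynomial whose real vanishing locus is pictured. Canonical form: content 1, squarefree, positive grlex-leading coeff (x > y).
1. The degree is 3 — the shape is more complex than any degree-2 curve.
2. Observable constraints: it meets the x-axis at x = -1 (among the integer gridlines).
3. These observations pin down the coefficients.

3*x^2*y - 3*y^3 - 3*x - 2*y - 3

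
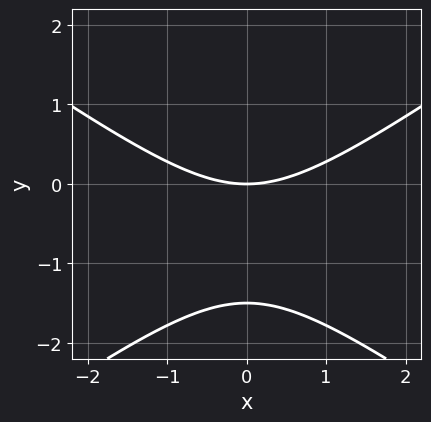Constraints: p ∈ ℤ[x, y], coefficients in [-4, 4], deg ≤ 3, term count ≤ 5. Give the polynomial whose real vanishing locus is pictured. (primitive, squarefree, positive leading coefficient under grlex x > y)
1. Degree: the shape is more complex than any degree-1 curve, so deg p = 2.
2. Symmetries: mirror symmetry x ↦ −x ⇒ only even powers of x.
3. Reading off the gridlines: one x-axis crossing is at x = 0; it meets the y-axis at y = 0 (among the integer gridlines).
4. Matching integer coefficients to the picture gives p.

x^2 - 2*y^2 - 3*y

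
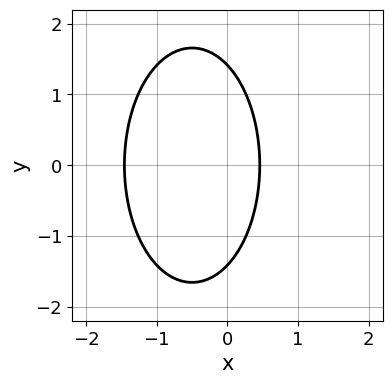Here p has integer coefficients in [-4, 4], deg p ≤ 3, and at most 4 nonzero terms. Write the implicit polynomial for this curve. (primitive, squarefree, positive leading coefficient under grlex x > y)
3*x^2 + y^2 + 3*x - 2

1. The degree is 2 — no degree-1 curve has this shape.
2. Symmetries: mirror symmetry y ↦ −y ⇒ only even powers of y.
3. Putting this together gives p.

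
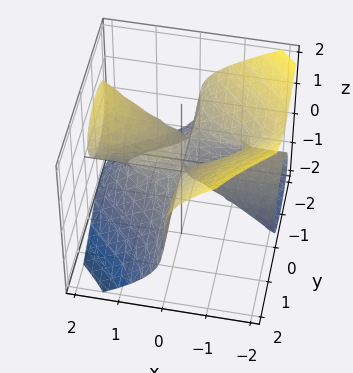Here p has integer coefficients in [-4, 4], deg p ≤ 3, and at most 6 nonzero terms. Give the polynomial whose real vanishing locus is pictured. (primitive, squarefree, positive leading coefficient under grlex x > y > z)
x^2*z - 2*x*y^2 - 2*z^3 - 2*x*y

The degree is 3 — a generic line meets the surface in up to 3 points.
Checking where it meets the axes: the visible y-axis segment lies entirely on the surface; the visible x-axis segment lies entirely on the surface; one z-axis crossing is at z = 0.
Fitting integer coefficients to these (and the overall shape) gives p.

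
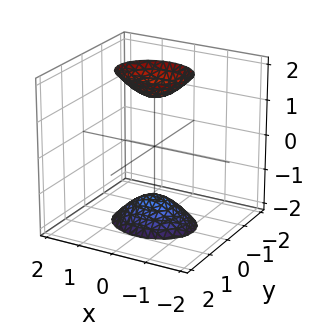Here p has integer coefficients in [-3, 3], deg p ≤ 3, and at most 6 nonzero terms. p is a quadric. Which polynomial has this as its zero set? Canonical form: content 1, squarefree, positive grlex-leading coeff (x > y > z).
1. There are 2 components. They look like related sheets of one shape, so recover p as a whole.
2. Degree: two sheets facing apart; a quadric, so deg p = 2.
3. Symmetries: it's symmetric under z → −z, forcing even powers of z; the y ↦ −y reflection is a symmetry, so y appears only in even powers; it's symmetric under x → −x, forcing even powers of x.
4. From the axis intercepts and sections: no y-intercept at any integer in the box; the surface avoids every integer x-axis point in the box.
5. Together with the visible shape, these determine p as stated.

2*x^2 + 3*y^2 - z^2 + 2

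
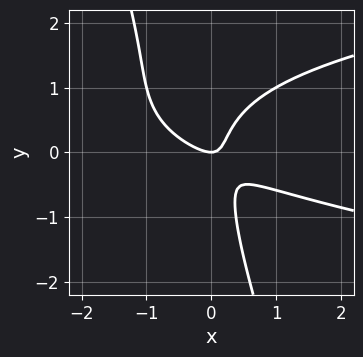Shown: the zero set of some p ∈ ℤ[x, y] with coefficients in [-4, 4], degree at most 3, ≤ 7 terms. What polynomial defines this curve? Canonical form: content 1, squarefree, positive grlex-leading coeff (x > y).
3*x*y^2 + y^3 - 2*x^2 - 3*x*y + y

1. The degree is 3 — a generic line meets the curve in up to 3 points.
2. From the axis intercepts and sections: one x-axis crossing is at x = 0; it meets the y-axis at y = 0 (among the integer gridlines).
3. The integer polynomial consistent with all of this is the stated p.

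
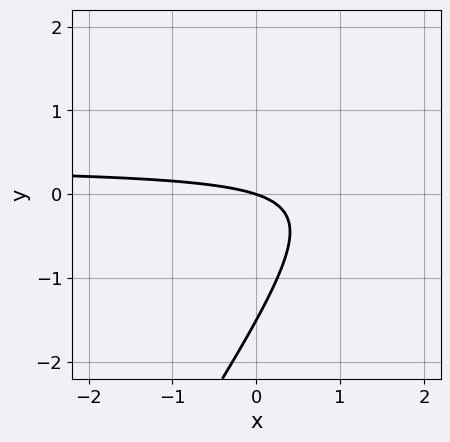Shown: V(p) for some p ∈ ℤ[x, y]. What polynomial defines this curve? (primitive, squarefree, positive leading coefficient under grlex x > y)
3*x*y - 2*y^2 - x - 3*y

The degree is 2 — a generic line meets the curve in up to 2 points.
Against the integer gridlines: one y-axis crossing is at y = 0; one x-axis crossing is at x = 0.
Putting this together gives p.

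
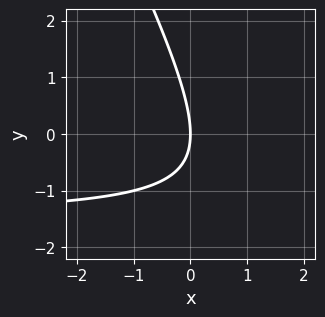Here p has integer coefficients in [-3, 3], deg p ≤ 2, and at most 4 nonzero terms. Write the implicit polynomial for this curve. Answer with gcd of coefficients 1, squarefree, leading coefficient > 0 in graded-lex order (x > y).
2*x*y + y^2 + 3*x

(a) Degree: a generic line meets the curve in up to 2 points, so deg p = 2.
(b) Checking where it meets the axes: one x-axis crossing is at x = 0; one y-axis crossing is at y = 0.
(c) The integer polynomial consistent with all of this is the stated p.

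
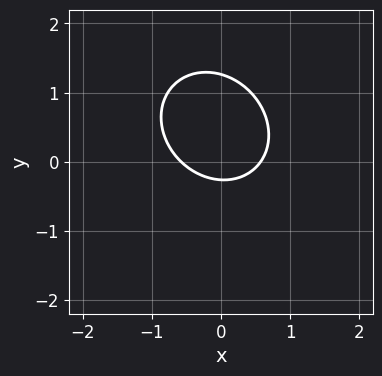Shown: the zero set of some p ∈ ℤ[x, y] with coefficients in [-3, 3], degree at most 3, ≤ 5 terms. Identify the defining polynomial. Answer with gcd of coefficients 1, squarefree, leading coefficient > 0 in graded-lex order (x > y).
3*x^2 + x*y + 3*y^2 - 3*y - 1

1. The degree is 2 — a generic line meets the curve in up to 2 points.
2. Putting this together gives p.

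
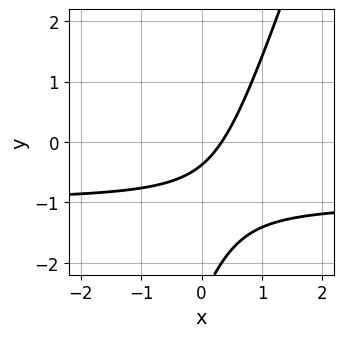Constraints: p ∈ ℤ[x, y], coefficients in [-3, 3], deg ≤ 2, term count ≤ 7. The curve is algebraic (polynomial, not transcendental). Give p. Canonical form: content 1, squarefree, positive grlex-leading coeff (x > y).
3*x*y - y^2 + 3*x - 3*y - 1

(a) Degree: the shape is more complex than any degree-1 curve, so deg p = 2.
(b) The integer polynomial consistent with all of this is the stated p.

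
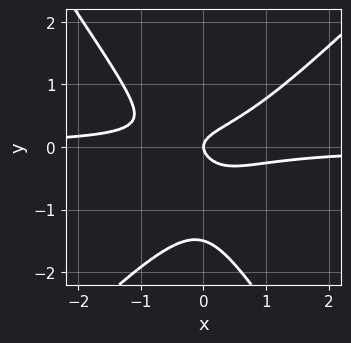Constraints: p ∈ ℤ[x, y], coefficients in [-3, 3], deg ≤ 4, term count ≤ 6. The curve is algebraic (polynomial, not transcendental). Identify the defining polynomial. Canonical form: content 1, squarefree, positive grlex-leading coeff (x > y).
First, degree: a generic line meets the curve in up to 3 points, so deg p = 3.
Next, observable constraints: it crosses the y-axis at the gridline y = 0; it crosses the x-axis at the gridline x = 0.
Finally, solving for integer coefficients yields p as stated.

3*x^2*y - x*y^2 - 2*y^3 - 3*y^2 + x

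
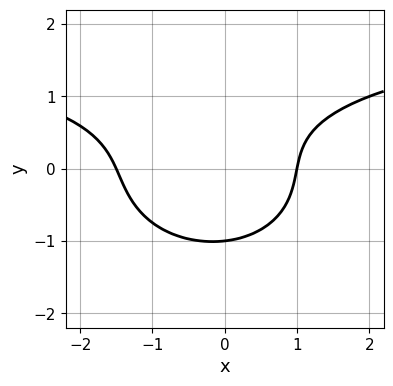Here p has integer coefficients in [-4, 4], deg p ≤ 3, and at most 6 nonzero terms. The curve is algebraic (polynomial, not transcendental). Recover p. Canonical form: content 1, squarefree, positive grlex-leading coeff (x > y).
First, degree: the shape is more complex than any degree-2 curve, so deg p = 3.
Next, checking where it meets the axes: one y-axis crossing is at y = -1; it meets the x-axis at x = 1 (among the integer gridlines).
Finally, together with the visible shape, these determine p as stated.

x^2*y + 3*y^3 - 2*x^2 - x + 3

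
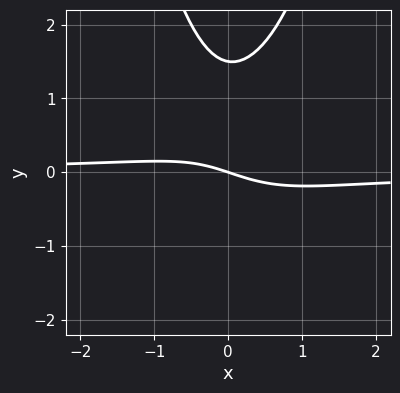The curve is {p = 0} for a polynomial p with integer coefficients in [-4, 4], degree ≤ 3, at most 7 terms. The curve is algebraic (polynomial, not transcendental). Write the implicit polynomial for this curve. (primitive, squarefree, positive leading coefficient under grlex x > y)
3*x^2*y - x*y - 2*y^2 + x + 3*y

1. Degree: no degree-2 curve has this shape, so deg p = 3.
2. Observable constraints: it crosses the y-axis at the gridline y = 0; it meets the x-axis at x = 0 (among the integer gridlines).
3. Solving for integer coefficients yields p as stated.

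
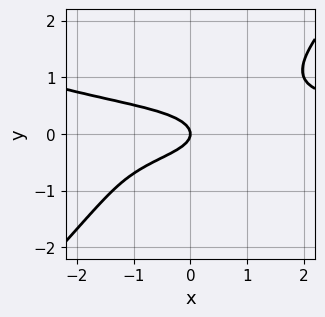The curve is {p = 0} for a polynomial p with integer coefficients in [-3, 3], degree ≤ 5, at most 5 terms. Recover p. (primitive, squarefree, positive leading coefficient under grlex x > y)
(a) Degree: no degree-3 curve has this shape, so deg p = 4.
(b) From the axis intercepts and sections: it meets the y-axis at y = 0 (among the integer gridlines); it meets the x-axis at x = 0 (among the integer gridlines).
(c) Fitting integer coefficients to these (and the overall shape) gives p.

x^2*y^2 + 2*x*y^3 - 3*y^4 - 3*y^2 - x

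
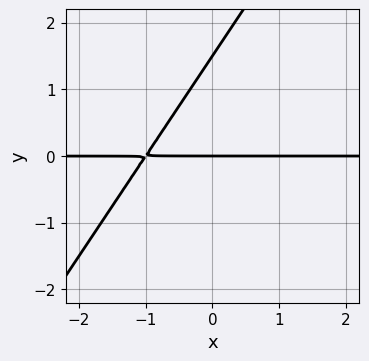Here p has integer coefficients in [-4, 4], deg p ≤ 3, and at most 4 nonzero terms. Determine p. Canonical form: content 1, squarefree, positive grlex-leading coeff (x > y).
Degree: a generic line meets the curve in up to 2 points, so deg p = 2.
Against the integer gridlines: it meets the y-axis at y = 0 (among the integer gridlines); the visible x-axis segment lies entirely on the curve.
Putting this together gives p.

3*x*y - 2*y^2 + 3*y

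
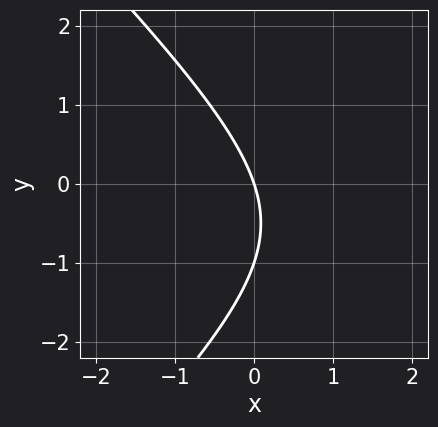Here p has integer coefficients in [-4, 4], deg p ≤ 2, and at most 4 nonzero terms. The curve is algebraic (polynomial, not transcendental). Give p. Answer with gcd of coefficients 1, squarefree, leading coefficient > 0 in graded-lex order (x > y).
(a) Degree: no degree-1 curve has this shape, so deg p = 2.
(b) Reading off the gridlines: among the integer gridlines, it crosses the y-axis at y ∈ {-1, 0}; it meets the x-axis at x = 0 (among the integer gridlines).
(c) These observations pin down the coefficients.

x^2 - y^2 - 3*x - y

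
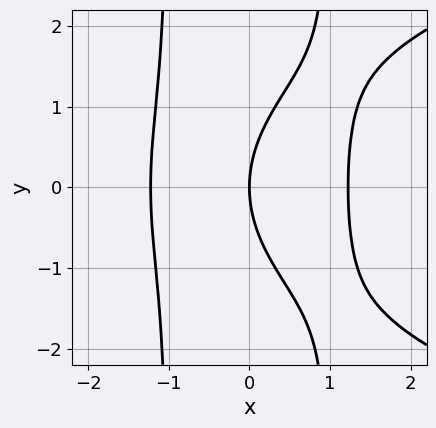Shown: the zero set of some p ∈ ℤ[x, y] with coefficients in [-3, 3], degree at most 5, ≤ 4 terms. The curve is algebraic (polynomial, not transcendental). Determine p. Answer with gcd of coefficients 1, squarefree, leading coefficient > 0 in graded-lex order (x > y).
x^2*y^2 - 2*x^3 - y^2 + 3*x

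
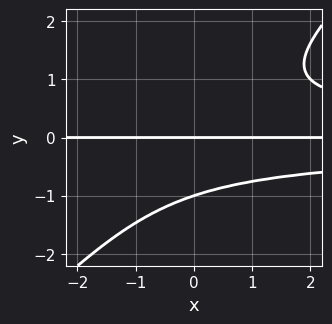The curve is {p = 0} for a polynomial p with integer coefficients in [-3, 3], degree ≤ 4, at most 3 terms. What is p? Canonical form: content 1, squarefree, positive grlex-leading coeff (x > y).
(a) Degree: no degree-3 curve has this shape, so deg p = 4.
(b) Observable constraints: the y-axis gridline crossings are at y ∈ {-1, 0}; the visible x-axis segment lies entirely on the curve.
(c) The integer polynomial consistent with all of this is the stated p.

x*y^3 - y^4 - y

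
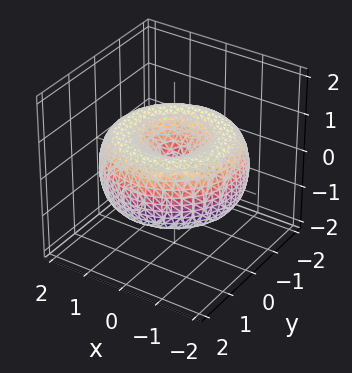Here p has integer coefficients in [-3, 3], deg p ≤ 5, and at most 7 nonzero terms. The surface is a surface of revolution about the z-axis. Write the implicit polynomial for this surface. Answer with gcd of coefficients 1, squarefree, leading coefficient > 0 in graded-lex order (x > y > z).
x^4 + 2*x^2*y^2 + y^4 - 3*x^2 - 3*y^2 + 3*z^2

First, the degree is 4 — the shape is more complex than any degree-3 surface.
Next, by symmetry, the surface is invariant under rotation about z: p = q(x² + y², z).
Next, against the integer gridlines: it meets the z-axis at z = 0 (among the integer gridlines); one y-axis crossing is at y = 0; a circular section at z = 0 has radius between 1 and 2; one x-axis crossing is at x = 0.
Finally, matching integer coefficients to the picture gives p.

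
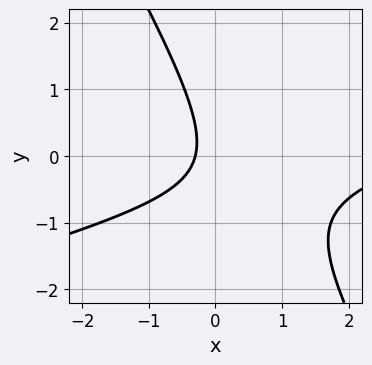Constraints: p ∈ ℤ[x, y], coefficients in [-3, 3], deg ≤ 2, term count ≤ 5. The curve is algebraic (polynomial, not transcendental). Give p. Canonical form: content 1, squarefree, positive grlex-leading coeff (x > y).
x^2 - 3*x*y - 2*y^2 - 3*x - 1

1. Degree: a generic line meets the curve in up to 2 points, so deg p = 2.
2. From the axis intercepts and sections: it misses every integer gridline on the y-axis.
3. These observations pin down the coefficients.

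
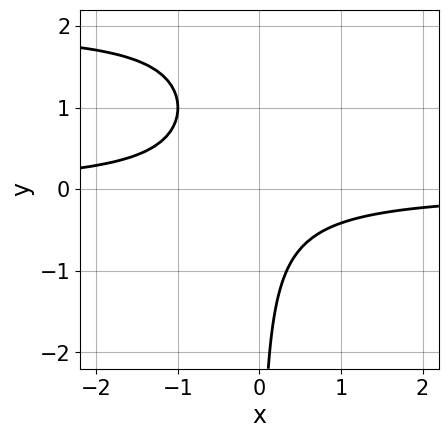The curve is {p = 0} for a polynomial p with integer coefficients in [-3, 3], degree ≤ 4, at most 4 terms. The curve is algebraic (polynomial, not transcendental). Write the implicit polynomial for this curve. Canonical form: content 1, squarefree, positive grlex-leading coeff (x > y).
x*y^2 - 2*x*y - 1

deg p = 3. No degree-2 curve has this shape.
Checking where it meets the axes: it misses every integer gridline on the x-axis; no y-intercept at any integer in the box.
Solving for integer coefficients yields p as stated.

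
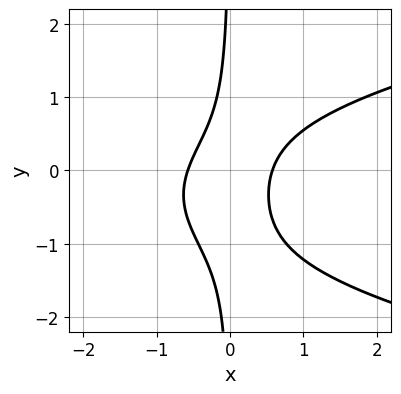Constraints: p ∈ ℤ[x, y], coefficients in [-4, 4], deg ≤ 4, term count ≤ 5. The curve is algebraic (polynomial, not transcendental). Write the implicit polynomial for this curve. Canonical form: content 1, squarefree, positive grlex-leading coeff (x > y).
1. Degree: a generic line meets the curve in up to 3 points, so deg p = 3.
2. Against the integer gridlines: it misses every integer gridline on the y-axis.
3. Assembling these constraints gives the stated polynomial.

3*x*y^2 - 3*x^2 + 2*x*y + 1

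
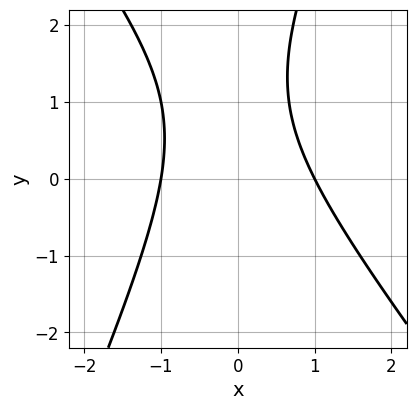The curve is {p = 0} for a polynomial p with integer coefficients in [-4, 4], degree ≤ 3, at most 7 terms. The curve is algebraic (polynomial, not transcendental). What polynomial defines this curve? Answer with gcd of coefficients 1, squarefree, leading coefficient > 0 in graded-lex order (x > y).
3*x^2 + x*y - y^2 + 2*y - 3

1. Degree: no degree-1 curve has this shape, so deg p = 2.
2. From the visible intercepts: it misses every integer gridline on the y-axis; the x-axis gridline crossings are at x ∈ {-1, 1}.
3. The integer polynomial consistent with all of this is the stated p.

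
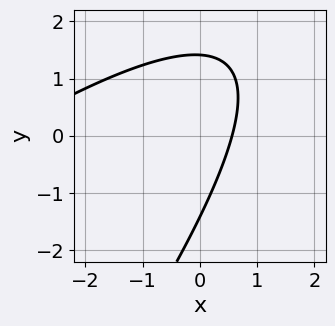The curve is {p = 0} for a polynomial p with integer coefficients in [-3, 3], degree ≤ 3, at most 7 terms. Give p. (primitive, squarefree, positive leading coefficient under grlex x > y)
x^2 - 2*x*y + y^2 + 3*x - 2

First, the degree is 2 — a generic line meets the curve in up to 2 points.
Finally, solving for integer coefficients yields p as stated.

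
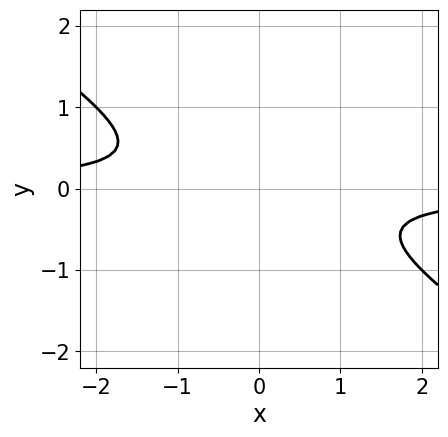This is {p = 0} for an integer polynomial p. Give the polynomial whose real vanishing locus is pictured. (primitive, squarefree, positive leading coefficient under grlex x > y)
2*x*y + 3*y^2 + 1

(a) Degree: the shape is more complex than any degree-1 curve, so deg p = 2.
(b) From the axis intercepts and sections: no x-intercept at any integer in the box; the curve avoids every integer y-axis point in the box.
(c) These observations pin down the coefficients.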